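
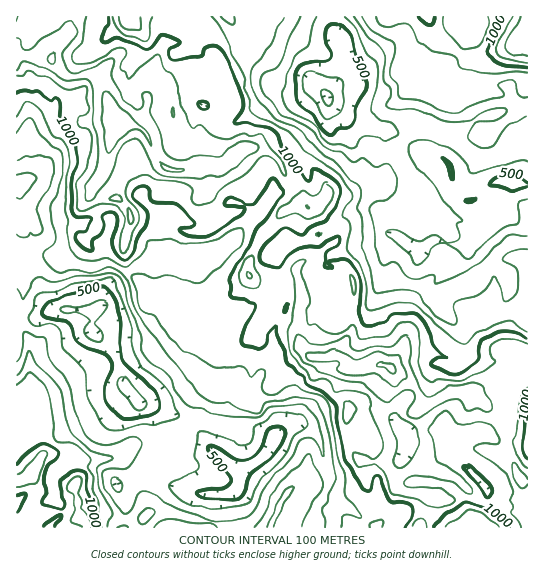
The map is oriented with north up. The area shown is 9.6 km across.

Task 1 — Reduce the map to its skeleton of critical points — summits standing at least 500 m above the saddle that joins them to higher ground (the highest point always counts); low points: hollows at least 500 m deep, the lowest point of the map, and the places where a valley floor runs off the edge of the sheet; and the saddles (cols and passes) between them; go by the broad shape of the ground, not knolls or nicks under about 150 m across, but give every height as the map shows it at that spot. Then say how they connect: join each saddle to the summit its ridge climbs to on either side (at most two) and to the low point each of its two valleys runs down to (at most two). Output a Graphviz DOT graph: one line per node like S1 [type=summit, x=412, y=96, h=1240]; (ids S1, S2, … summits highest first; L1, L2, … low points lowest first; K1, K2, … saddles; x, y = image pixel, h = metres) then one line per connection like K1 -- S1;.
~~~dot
graph terrain {
  S1 [type=summit, x=391, y=370, h=1415];
  S2 [type=summit, x=517, y=43, h=1270];
  L1 [type=low, x=327, y=98, h=277];
  L2 [type=low, x=93, y=309, h=364];
  K1 [type=saddle, x=258, y=241, h=1059];
  K2 [type=saddle, x=406, y=139, h=617];
  K1 -- S1;
  K1 -- L1;
  K1 -- L2;
  K2 -- S1;
  K2 -- S2;
  K2 -- L1;
}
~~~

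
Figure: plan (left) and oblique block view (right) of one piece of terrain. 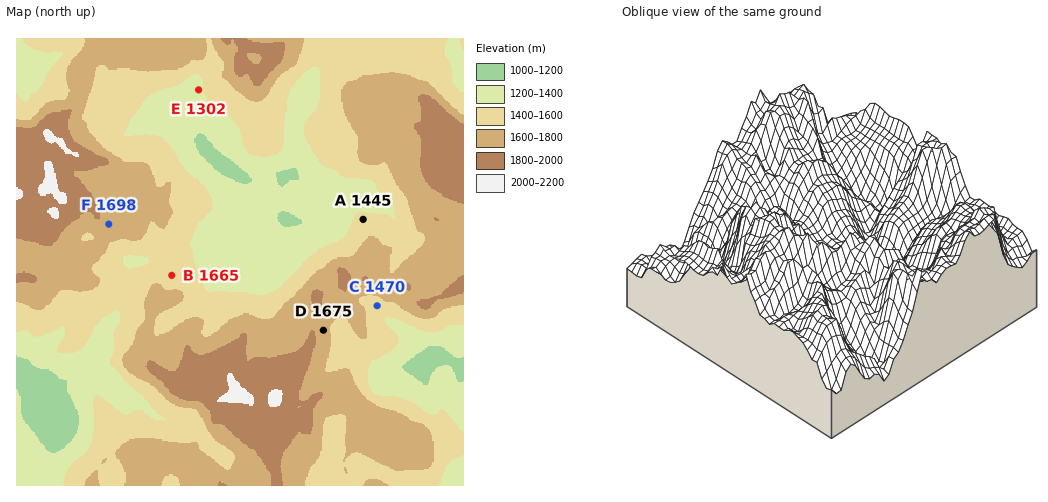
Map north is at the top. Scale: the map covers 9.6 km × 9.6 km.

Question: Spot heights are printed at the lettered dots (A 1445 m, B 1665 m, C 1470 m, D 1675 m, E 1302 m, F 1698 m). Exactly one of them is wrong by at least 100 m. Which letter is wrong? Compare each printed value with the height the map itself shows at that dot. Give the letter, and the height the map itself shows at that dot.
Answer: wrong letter B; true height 1490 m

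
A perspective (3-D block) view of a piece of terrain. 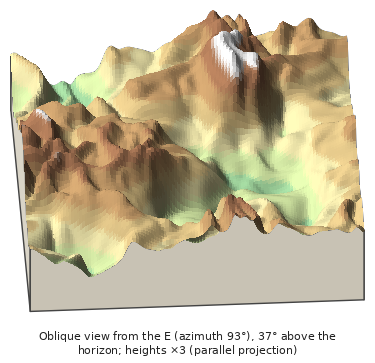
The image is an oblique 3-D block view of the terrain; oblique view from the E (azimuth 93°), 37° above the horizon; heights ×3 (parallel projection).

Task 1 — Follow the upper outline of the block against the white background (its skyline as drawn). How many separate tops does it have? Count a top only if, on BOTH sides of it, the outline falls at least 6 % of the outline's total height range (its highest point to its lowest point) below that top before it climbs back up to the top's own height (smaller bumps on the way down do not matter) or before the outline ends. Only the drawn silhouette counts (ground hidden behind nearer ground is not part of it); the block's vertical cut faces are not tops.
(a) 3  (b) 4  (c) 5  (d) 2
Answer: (d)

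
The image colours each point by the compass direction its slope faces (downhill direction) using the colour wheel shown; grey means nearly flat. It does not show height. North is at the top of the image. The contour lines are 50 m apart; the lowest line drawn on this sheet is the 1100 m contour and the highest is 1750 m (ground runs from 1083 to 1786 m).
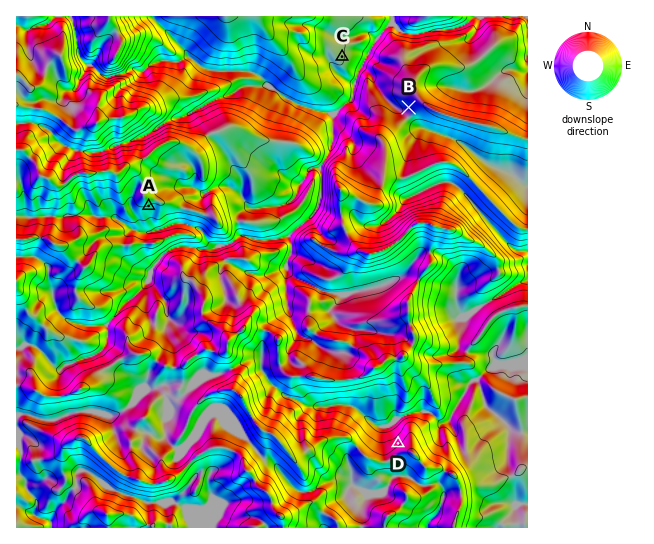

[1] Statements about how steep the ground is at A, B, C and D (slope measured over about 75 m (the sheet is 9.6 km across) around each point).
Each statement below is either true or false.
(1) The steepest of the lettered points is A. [false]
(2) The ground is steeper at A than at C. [true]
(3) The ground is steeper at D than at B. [true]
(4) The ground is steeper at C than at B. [false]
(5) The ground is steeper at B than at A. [false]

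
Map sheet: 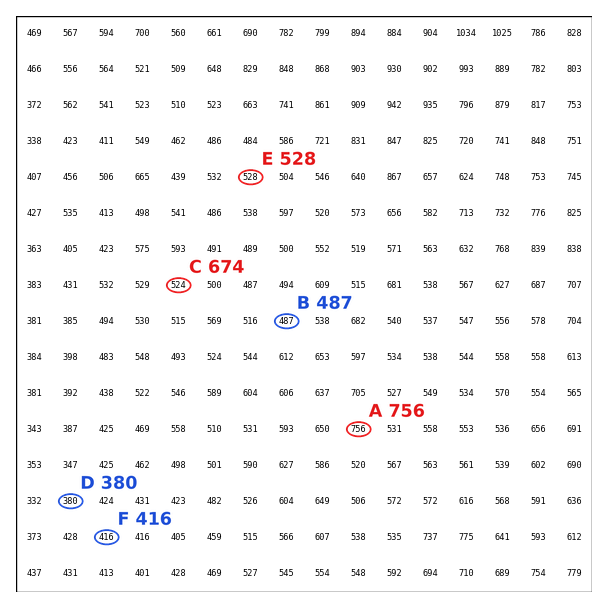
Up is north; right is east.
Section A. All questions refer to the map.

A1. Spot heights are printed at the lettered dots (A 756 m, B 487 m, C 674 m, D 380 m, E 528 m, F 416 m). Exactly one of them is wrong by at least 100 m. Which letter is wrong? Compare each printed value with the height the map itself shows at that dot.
C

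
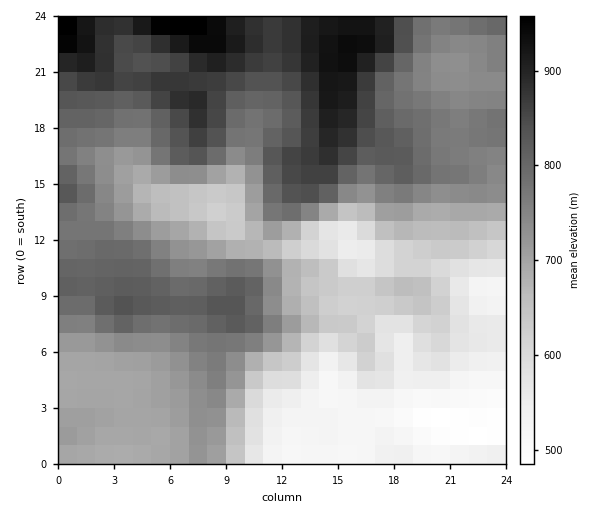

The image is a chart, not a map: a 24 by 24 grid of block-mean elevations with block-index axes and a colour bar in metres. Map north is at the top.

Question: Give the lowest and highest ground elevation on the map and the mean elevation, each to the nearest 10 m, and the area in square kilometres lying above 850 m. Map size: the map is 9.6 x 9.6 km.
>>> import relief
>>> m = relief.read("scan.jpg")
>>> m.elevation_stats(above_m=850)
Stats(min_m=480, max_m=970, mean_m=720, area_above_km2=14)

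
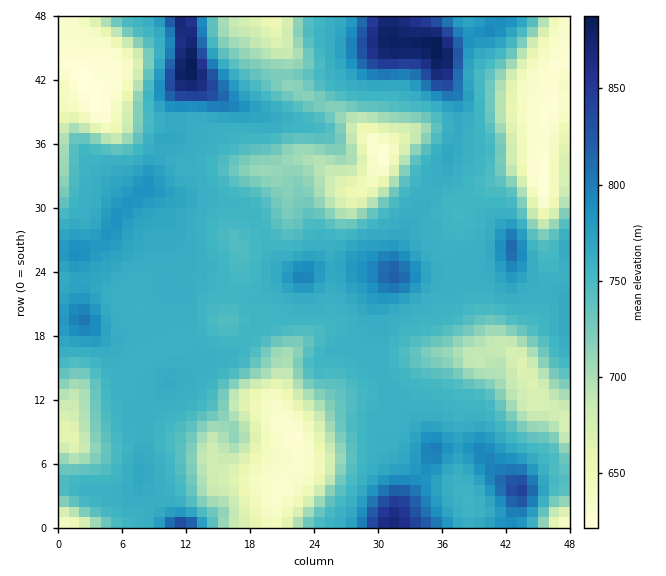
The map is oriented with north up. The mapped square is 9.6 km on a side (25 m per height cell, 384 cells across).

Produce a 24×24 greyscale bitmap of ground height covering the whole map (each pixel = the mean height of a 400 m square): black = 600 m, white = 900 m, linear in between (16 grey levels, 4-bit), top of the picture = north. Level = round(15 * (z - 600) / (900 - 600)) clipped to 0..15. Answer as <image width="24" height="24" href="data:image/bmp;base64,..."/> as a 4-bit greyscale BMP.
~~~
<image width="24" height="24" href="data:image/bmp;base64,Qk2WAQAAAAAAAHYAAAAoAAAAGAAAABgAAAABAAQAAAAAACABAAATCwAAEwsAABAAAAAAAAAAAAAAABEREQAiIiIAMzMzAERERABVVVUAZmZmAHd3dwCIiIgAmZmZAKqqqgC7u7sAzMzMAN3d3QDu7u4A////ADZ4ipZCJXi9ypiac3iIiGUyI1ibuYibl3eIiGQyIjeJmYmrl0V4h1RCIjaImpmZhzV4h2VTIkeIiYmHZUaIiHZCI1eIiIh1RFaIiIdTNXeIiIdkRXeIiIh2V4iId2VUV4iIiIiHZoiIdmVEaJqIiIeIiIiIiHZniJmIiIiIiIiZiIiIiIiIiIiIiYmbqIiJiJmIiIh4iYmamIiaiJmYiIh4iIiJiIiaeIiZiIiId3Z4iIiIRniZmYiHZlM2iIiGI3iJmIh2ZlQjeIh0E2h4iIh2ZVUiWIhzE1U2iIiIh3UjRohzEjIliZmYh2Zmd4hjEiEUjNuYZniIirhjIhETjep2Zomrvch0ISIkfMdVRonO7smGMiJXjLZDN4nO3amYUg=="/>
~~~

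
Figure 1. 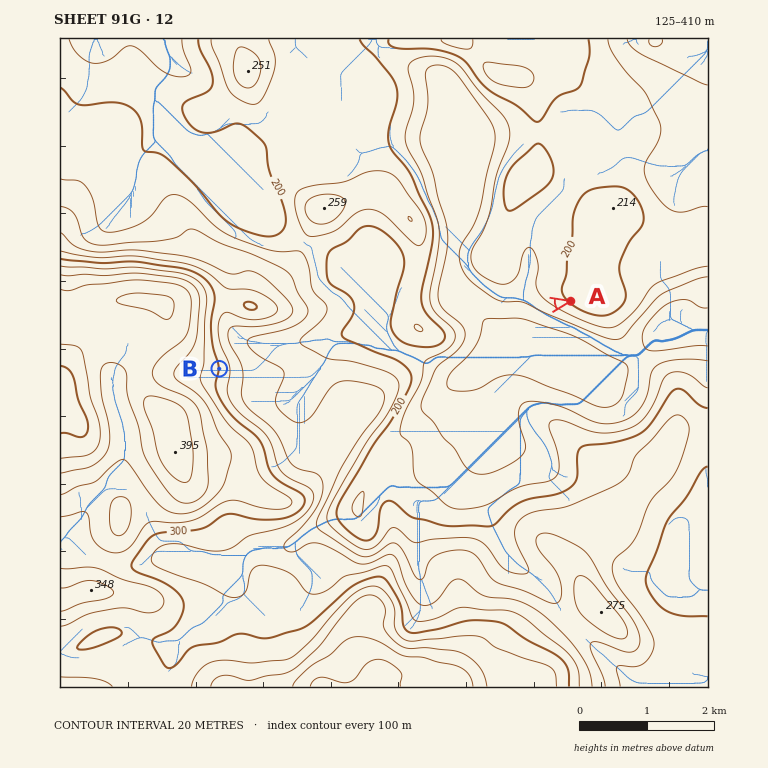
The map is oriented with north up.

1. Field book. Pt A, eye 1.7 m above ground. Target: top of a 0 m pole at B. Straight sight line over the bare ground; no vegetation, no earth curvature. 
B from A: visible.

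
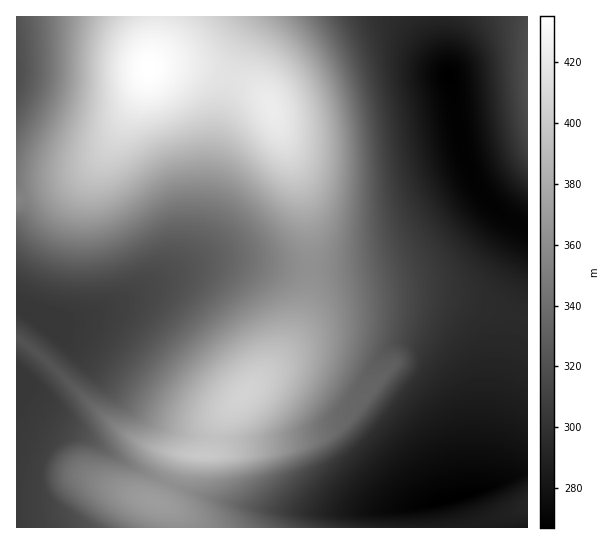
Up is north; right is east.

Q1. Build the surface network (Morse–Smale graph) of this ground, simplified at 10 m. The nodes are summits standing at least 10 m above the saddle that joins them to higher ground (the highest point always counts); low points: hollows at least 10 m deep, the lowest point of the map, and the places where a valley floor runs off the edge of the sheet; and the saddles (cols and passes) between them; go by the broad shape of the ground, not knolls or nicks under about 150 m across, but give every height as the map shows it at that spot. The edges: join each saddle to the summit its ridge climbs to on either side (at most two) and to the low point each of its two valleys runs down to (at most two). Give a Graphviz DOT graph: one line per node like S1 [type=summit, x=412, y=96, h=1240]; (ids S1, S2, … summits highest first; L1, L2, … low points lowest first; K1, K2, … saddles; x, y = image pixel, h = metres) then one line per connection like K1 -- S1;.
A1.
graph terrain {
  S1 [type=summit, x=149, y=69, h=435];
  S2 [type=summit, x=245, y=394, h=406];
  S3 [type=summit, x=527, y=74, h=320];
  L1 [type=low, x=453, y=498, h=267];
  L2 [type=low, x=450, y=79, h=267];
  L3 [type=low, x=22, y=383, h=304];
  L4 [type=low, x=43, y=319, h=304];
  L5 [type=low, x=17, y=73, h=318];
  K1 [type=saddle, x=217, y=438, h=394];
  K2 [type=saddle, x=310, y=267, h=362];
  K3 [type=saddle, x=21, y=198, h=353];
  K4 [type=saddle, x=33, y=350, h=322];
  K5 [type=saddle, x=441, y=17, h=293];
  K1 -- S2;
  K1 -- L1;
  K1 -- L4;
  K2 -- S1;
  K2 -- S2;
  K2 -- L2;
  K2 -- L4;
  K3 -- S1;
  K3 -- L4;
  K3 -- L5;
  K4 -- S1;
  K4 -- S2;
  K4 -- L3;
  K4 -- L4;
  K5 -- S1;
  K5 -- S3;
  K5 -- L2;
}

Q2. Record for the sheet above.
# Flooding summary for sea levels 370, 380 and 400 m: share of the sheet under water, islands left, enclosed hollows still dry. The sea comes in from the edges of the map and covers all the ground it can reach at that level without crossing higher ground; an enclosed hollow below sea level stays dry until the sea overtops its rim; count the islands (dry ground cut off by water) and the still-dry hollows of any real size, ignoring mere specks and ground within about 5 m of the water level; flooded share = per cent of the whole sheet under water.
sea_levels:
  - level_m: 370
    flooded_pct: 74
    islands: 1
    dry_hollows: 0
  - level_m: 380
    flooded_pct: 79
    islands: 1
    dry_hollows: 0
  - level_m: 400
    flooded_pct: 89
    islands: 1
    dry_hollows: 0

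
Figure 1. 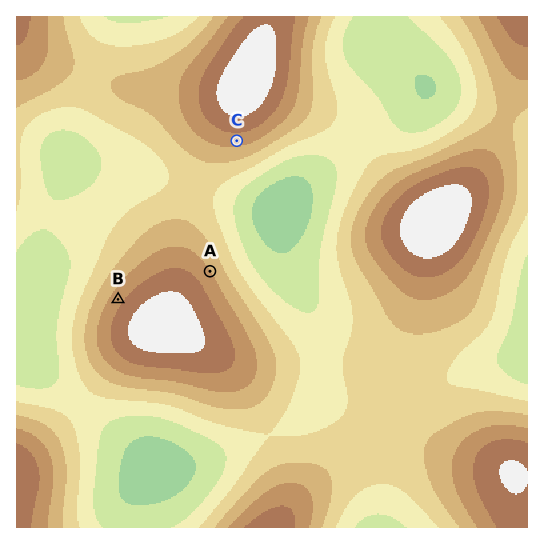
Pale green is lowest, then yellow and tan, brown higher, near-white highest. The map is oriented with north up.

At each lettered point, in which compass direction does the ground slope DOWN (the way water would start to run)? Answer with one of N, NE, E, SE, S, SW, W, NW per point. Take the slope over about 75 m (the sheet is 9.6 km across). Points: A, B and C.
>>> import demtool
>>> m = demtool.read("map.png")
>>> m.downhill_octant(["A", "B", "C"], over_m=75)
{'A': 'NE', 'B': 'NW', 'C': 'S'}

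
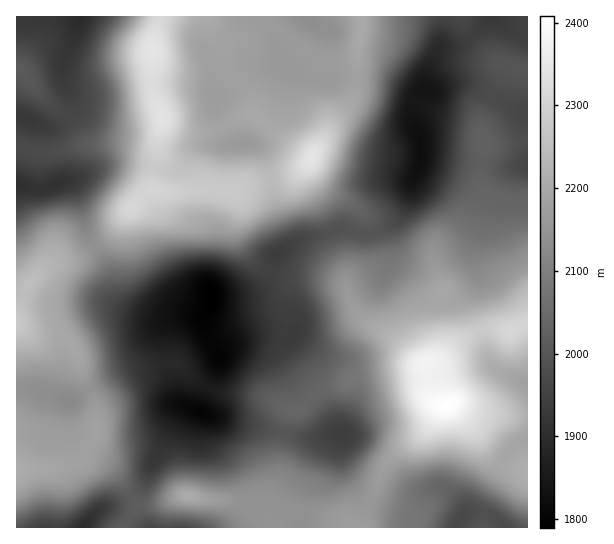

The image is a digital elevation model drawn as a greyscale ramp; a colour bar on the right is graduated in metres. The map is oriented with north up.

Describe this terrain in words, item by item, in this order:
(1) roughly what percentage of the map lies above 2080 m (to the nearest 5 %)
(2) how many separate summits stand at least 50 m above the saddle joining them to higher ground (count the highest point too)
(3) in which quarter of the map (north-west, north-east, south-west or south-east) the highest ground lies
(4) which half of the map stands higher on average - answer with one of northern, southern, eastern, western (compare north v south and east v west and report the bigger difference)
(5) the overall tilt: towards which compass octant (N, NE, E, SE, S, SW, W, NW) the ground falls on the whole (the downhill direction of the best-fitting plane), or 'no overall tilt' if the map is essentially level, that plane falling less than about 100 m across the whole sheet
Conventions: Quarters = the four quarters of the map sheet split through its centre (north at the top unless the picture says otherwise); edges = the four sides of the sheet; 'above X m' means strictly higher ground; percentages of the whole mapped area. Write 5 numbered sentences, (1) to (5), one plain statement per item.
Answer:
(1) Ground above 2080 m makes up about 50 % of the sheet.
(2) 6 summits rise at least 50 m above their surroundings.
(3) The highest point lies in the south-east quarter of the map.
(4) Taken as a whole, the eastern half is higher than the western.
(5) There is no overall tilt: the best-fitting plane is nearly level.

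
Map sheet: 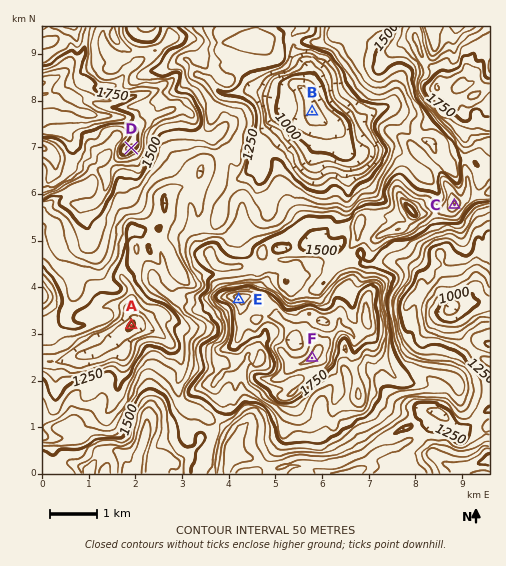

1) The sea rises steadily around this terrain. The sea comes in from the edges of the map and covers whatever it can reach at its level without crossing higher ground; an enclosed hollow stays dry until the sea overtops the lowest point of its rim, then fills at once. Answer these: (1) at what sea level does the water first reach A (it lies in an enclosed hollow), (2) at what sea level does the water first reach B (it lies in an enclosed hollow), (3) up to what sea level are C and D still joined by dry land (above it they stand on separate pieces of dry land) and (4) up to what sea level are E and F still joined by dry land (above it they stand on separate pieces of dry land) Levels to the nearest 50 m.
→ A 1100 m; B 1200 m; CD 1350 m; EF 1850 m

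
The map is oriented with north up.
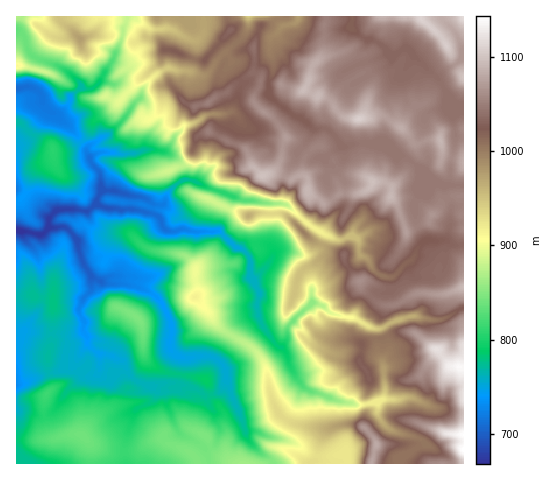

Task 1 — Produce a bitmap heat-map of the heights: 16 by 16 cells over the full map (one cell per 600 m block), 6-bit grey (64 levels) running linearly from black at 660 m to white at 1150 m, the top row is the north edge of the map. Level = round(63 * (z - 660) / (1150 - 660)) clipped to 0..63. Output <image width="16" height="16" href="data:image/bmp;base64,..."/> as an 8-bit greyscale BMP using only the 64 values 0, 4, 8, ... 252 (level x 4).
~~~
<image width="16" height="16" href="data:image/bmp;base64,Qk02BQAAAAAAADYEAAAoAAAAEAAAABAAAAABAAgAAAAAAAABAAATCwAAEwsAAAABAAAAAAAAAAAAAAEBAQACAgIAAwMDAAQEBAAFBQUABgYGAAcHBwAICAgACQkJAAoKCgALCwsADAwMAA0NDQAODg4ADw8PABAQEAAREREAEhISABMTEwAUFBQAFRUVABYWFgAXFxcAGBgYABkZGQAaGhoAGxsbABwcHAAdHR0AHh4eAB8fHwAgICAAISEhACIiIgAjIyMAJCQkACUlJQAmJiYAJycnACgoKAApKSkAKioqACsrKwAsLCwALS0tAC4uLgAvLy8AMDAwADExMQAyMjIAMzMzADQ0NAA1NTUANjY2ADc3NwA4ODgAOTk5ADo6OgA7OzsAPDw8AD09PQA+Pj4APz8/AEBAQABBQUEAQkJCAENDQwBEREQARUVFAEZGRgBHR0cASEhIAElJSQBKSkoAS0tLAExMTABNTU0ATk5OAE9PTwBQUFAAUVFRAFJSUgBTU1MAVFRUAFVVVQBWVlYAV1dXAFhYWABZWVkAWlpaAFtbWwBcXFwAXV1dAF5eXgBfX18AYGBgAGFhYQBiYmIAY2NjAGRkZABlZWUAZmZmAGdnZwBoaGgAaWlpAGpqagBra2sAbGxsAG1tbQBubm4Ab29vAHBwcABxcXEAcnJyAHNzcwB0dHQAdXV1AHZ2dgB3d3cAeHh4AHl5eQB6enoAe3t7AHx8fAB9fX0Afn5+AH9/fwCAgIAAgYGBAIKCggCDg4MAhISEAIWFhQCGhoYAh4eHAIiIiACJiYkAioqKAIuLiwCMjIwAjY2NAI6OjgCPj48AkJCQAJGRkQCSkpIAk5OTAJSUlACVlZUAlpaWAJeXlwCYmJgAmZmZAJqamgCbm5sAnJycAJ2dnQCenp4An5+fAKCgoAChoaEAoqKiAKOjowCkpKQApaWlAKampgCnp6cAqKioAKmpqQCqqqoAq6urAKysrACtra0Arq6uAK+vrwCwsLAAsbGxALKysgCzs7MAtLS0ALW1tQC2trYAt7e3ALi4uAC5ubkAurq6ALu7uwC8vLwAvb29AL6+vgC/v78AwMDAAMHBwQDCwsIAw8PDAMTExADFxcUAxsbGAMfHxwDIyMgAycnJAMrKygDLy8sAzMzMAM3NzQDOzs4Az8/PANDQ0ADR0dEA0tLSANPT0wDU1NQA1dXVANbW1gDX19cA2NjYANnZ2QDa2toA29vbANzc3ADd3d0A3t7eAN/f3wDg4OAA4eHhAOLi4gDj4+MA5OTkAOXl5QDm5uYA5+fnAOjo6ADp6ekA6urqAOvr6wDs7OwA7e3tAO7u7gDv7+8A8PDwAPHx8QDy8vIA8/PzAPT09AD19fUA9vb2APf39wD4+PgA+fn5APr6+gD7+/sA/Pz8AP39/QD+/v4A////AERQWFBUXGBgXHSIjLS4uNhEUFRMTFRUSFSEjJSwsMDUOERAQDw8PDhkfGh4mKC01DA0MDBAODg4ZFxwnLSwzOwwNCw4UDBIYFhQjKistMzYNDgsUEw8dGRAbHiQrLi4xDQ4ICQoSHhcPGyMrMS8xMwkKBwsPExgTEBQkKyswLzAFBQgMDQoNExwdJiorMTIxCQgHBgkNFxkfJTMzMzUyMg4RCgwWGRonNDQzMjUzMjMNDwsOExosLzEzMjEyMjQ0CgkPGBwjLC4wMTI0NzQzMQoRExofKSsvMDI2MzMxMTIaGiAaISorLC4uMzMxMDE1HCQlHyIoKC0sKy8xMTM1Nw="/>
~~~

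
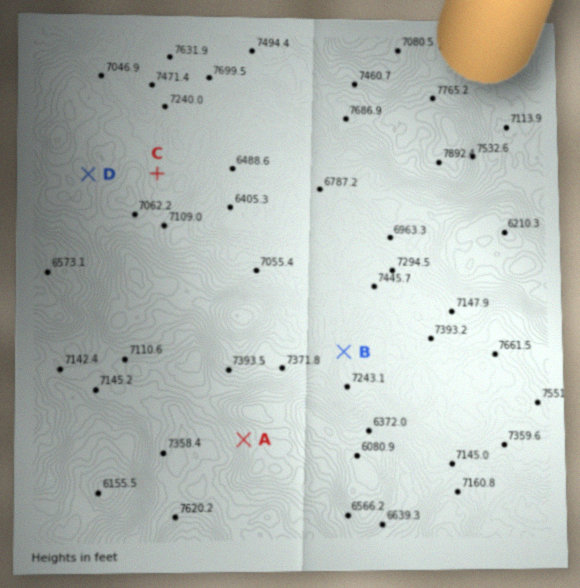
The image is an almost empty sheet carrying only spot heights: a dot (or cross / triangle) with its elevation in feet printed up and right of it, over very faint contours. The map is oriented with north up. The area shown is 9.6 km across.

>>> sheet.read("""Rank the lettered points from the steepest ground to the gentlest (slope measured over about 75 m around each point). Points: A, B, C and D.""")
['B', 'A', 'D', 'C']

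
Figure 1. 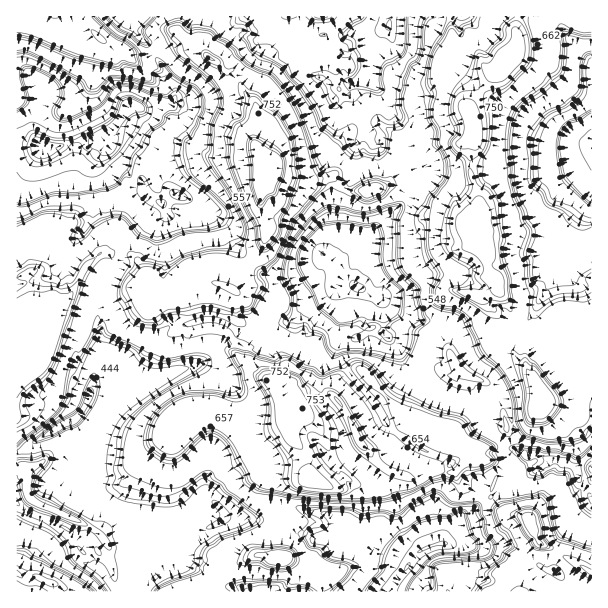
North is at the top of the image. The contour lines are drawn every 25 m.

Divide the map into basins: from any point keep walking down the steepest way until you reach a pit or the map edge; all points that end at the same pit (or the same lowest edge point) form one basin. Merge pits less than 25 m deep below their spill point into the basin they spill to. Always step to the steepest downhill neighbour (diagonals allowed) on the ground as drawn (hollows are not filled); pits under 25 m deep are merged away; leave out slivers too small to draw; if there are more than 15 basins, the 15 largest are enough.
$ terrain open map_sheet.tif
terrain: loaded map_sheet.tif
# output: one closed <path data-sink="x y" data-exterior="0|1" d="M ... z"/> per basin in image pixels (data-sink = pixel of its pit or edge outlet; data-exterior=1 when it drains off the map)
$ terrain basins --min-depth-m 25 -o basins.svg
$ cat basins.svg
<path data-sink="356 287" data-exterior="0" d="M272 172l-7 5-5 15 0 15 8 23-4 18-5 9-25 24-4 7 5 3 0 6-3 8-2 16-6 9 12 12 0 12 15 10 10 12 12 6 17 21 4 3 9 0 12-8 9 0 6-2 6 2 29-25 37 41 21 13 47 21 21-2 15-17 1-3 23-8 12-13 2-9-3-7-15-23-10-9-12-18-4-16-4-11-15-15 13-7 2-5-6-7-10-44-6-10-19-14-17-8-19-15-11-5-13 0-27 10-17 0-7-4-11-12-22 5-12 0z"/><path data-sink="129 107" data-exterior="0" d="M74 16l-58 1 0 81 40 12 10 0 4-2-3 3 0 8 7 22 2 29-4 19 0 33-4 4-9 2-23 13-4 4-1 6 0 21-5 4-10 2 1 72 12-2 19-15 12-22 1-8 9-7 15-29 21-18 12-21 6-16-2-18 11-12 7-14 30-11 25-5 6 0 11 5 30 0 18-4-4-6 0-9 3-6 0-18-5-12-12-12-6-13-5-5-6 0-7-10-9-4-12-15-18-11-6 8-26 15-16 3-9-8-18-8z"/><path data-sink="389 26" data-exterior="0" d="M449 16l-269 0-4 14 21 13 8 11 13 8 7 10 6 0 9 9 2 9 12 12 5 12 0 18-3 6 0 9 9 18 8 9 26 7 12 0 22-5 11 12 7 4 17 0 27-10 13 0 11 5 19 15 17 8 18 14 8-15-3-8 0-9-8-18 0-24 5-9 0-19-7-14 22-30 12-6-17 0-6 2-8 0-10-6-9-8 4-12z"/><path data-sink="591 141" data-exterior="1" d="M591 16l-73 0-2 16 2 9-2 18-15 14-11 5-22 30 7 14 0 19-5 9 0 24 8 18 0 9 3 8-7 15 6 10 10 44 6 7-2 5-13 7 15 15 4 11 4 16 12 18 10 9 10 15 9 19 9 0 21-9 9-16 8-6z"/><path data-sink="60 426" data-exterior="0" d="M104 252l-19 15-9 20-6 9-9 7-1 8-12 22-19 15-13 3 0 186 4 3 0 12-4 11 0 10 7 4 10-1 20 7 3 9 34 0 11-10 13-9-2-9-4-6-6-2-5-5 9-9-8-10-27-15-36-15-7-7-2-16-4-8 2-3 8 0 9-5 21-19 24-10 23-21 13-17 8 6 8 12 21 12 18 0 15-12 18-4 27 11 11 7 18 2 10-3 7-5 3-14 0-7-6-12-7-7-12-6-10-12-15-10 0-12-11-11-22-1-9 2-18-2 5-12 0-19 2-9-36 12-2-27-6-12-8-7-14 3z"/><path data-sink="443 543" data-exterior="0" d="M354 433l-9 3-23-2 12 33-14 15-8-1-3-3-34 0-5 4-4 6 0 15 6 7 9 4 7 7-20 19 4 16 22 4 29 14-2 18 199-1 3-15-1-18 8-10 10-6-6-9-4-11-8-6-18-4-12-15 0-9-11-5 0-13-4-10-9 0-13 12-32-4-15 10-15-4-12-8-21-23z"/><path data-sink="155 578" data-exterior="0" d="M123 396l-5 3-9 14-23 21-24 10-21 19-9 5-8 0-2 3 4 8 0 12 9 11 54 24 9 6 8 10-9 9 5 5 7 2 5 15-13 9-9 10 93 0 9-6 12-3 34-20-9-4-30-5-12-4-5 1-2-11 11-21 0-10-10-11-5-3-4-16-2-38 8-16-21 1-15-8z"/><path data-sink="179 195" data-exterior="0" d="M201 152l-31 5-30 11-7 14-11 12 2 18-6 16-14 24 13 7 14-3 8 7 6 12 2 27 23-8 25-6 12-6 24 6 4-10 24-21 5-9 4-18-8-23 0-15 5-15 6-6-6-6-3-9-2-2-9 0-9 3-30 0z"/><path data-sink="225 518" data-exterior="0" d="M285 409l-2 13-7 5-10 3-18-2-11-7-27-11-18 4-12 11-8 16 2 38 4 16 5 3 10 11 0 10-11 21 3 12 4-2 48 12 20-8 17 3-4-5-2-12 20-19-20-15-2-18 4-6 5-4 35-1-3-19-18-26z"/><path data-sink="549 461" data-exterior="0" d="M573 402l-28 0-15 16-23 8-1 3-15 17-17 2-2 11 14 1 7 5 5 9-6 14 0 9 12 15 18 4 8 6 4-6 8-5 18-1 12 18 19 7 1-121-8 0-4-9z"/><path data-sink="42 147" data-exterior="0" d="M18 98l-2 1 0 177 5 1 10-5 1-27 24-16 12-3 4-4 0-33 4-19-2-29-4-10-3-20-25-3z"/><path data-sink="263 591" data-exterior="1" d="M260 554l-8 2-46 27-12 3-8 5 134 0 3-17-38-16-16 0z"/><path data-sink="450 464" data-exterior="0" d="M411 420l-17 15-8 13-14 4 20-1 7 5 3 5-5 9 1 5 12 3 13-10 32 4 13-12 4-1 1-11-29-10z"/><path data-sink="141 17" data-exterior="1" d="M179 16l-105 1 30 25 28 16 15-3 26-15 5-7-2-3 4-9z"/><path data-sink="557 572" data-exterior="0" d="M540 542l-10 6-8 10 1 18-2 16 71-1 0-18-2-2z"/>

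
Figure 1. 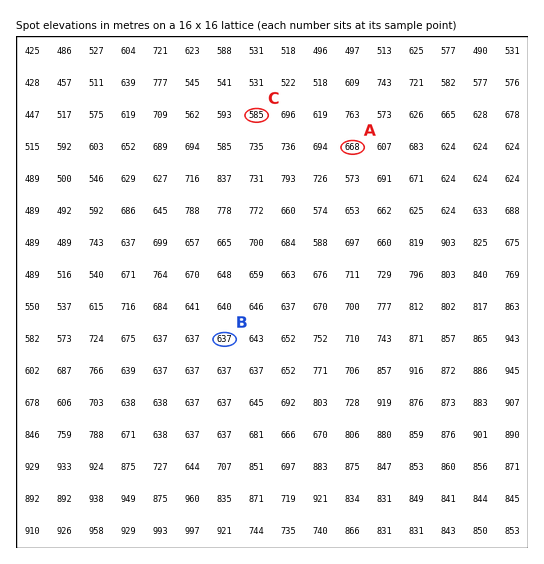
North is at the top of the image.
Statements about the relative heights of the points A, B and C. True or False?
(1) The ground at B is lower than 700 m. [True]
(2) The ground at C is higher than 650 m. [False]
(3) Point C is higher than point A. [False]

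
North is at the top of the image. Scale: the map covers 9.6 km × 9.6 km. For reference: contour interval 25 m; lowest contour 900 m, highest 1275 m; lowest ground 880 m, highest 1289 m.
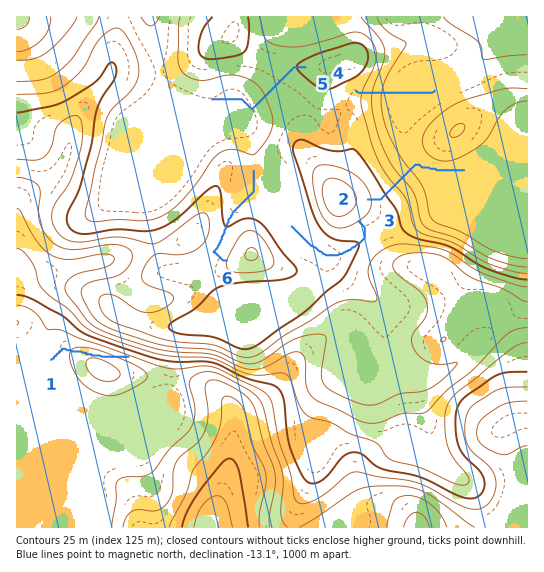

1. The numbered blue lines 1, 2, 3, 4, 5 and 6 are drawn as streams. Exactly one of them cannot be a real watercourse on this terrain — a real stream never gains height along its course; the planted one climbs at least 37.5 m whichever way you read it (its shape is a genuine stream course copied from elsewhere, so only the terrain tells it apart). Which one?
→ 1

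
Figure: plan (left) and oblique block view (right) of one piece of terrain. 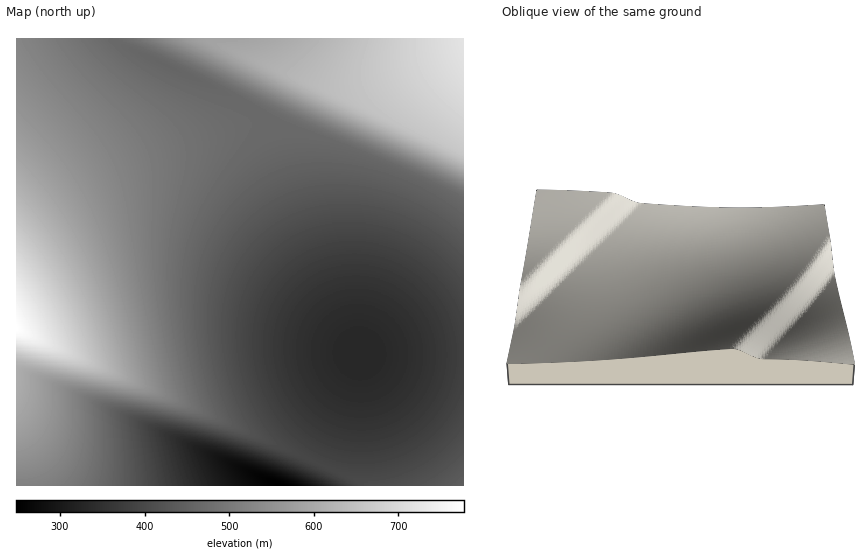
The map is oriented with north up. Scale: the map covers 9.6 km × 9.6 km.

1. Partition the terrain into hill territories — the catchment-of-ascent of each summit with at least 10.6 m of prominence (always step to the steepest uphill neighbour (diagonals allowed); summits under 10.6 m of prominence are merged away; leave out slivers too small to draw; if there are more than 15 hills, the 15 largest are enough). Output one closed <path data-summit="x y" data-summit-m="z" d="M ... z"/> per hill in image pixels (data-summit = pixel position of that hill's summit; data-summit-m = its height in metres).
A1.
<path data-summit="17 328" data-summit-m="778" d="M111 38l-95 1 0 446 293 1 14-27 21-54 14-43 1-11-21-42-34-80-26-70-12-42-3-4-14-9-70-33-60-26z"/><path data-summit="463 39" data-summit-m="720" d="M463 38l-351 0 0 2 7 5 102 45 43 24 40 115 34 80 22 44 103 2z"/><path data-summit="463 485" data-summit-m="445" d="M361 353l-28 80-23 52 153 1 1-130z"/>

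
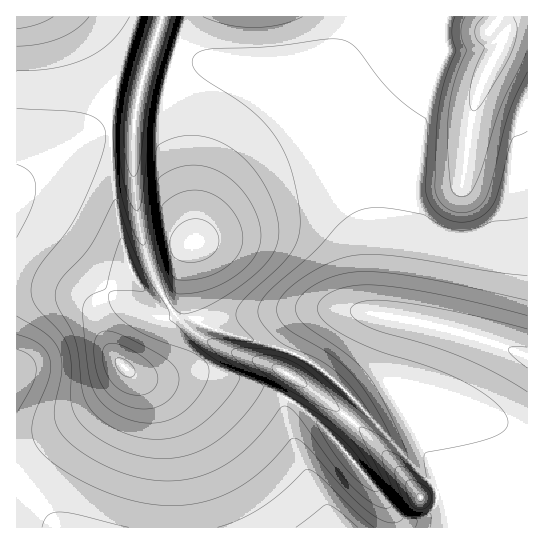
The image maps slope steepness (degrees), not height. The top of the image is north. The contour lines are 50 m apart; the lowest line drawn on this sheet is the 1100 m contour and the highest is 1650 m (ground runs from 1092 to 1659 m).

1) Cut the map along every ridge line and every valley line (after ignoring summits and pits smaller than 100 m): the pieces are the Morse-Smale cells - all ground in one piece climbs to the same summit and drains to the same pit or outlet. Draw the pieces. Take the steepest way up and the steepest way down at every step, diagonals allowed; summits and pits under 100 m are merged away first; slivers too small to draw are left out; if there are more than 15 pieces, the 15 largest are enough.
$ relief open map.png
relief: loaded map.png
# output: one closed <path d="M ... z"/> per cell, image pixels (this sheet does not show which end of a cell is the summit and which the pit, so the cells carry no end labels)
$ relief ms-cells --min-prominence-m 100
<path d="M527 16l-336 0-7 13-9 29 51 7 44 10 21 9 17 18 27 43 26 61 7 29 0 66 1 6 5 6 71 15 52 16 30 12z"/><path d="M109 133l-8 0-22 10-63 43 1 102 37 3 21 5 11 5 6 6 11 28 10 20 13 14 12 7 24 3 40-7 16 1 29 10 47 20 39 35 31 36 25 32 6 22 133-1-1-171-30-12-52-16-42-9-60-10-17 2-20 10-17 26-7 24-60-23-19-9-12-8-19-20-3-6-10 2-5-4-17-20-6-12-10-29-6-37-4-39 0-31z"/><path d="M30 288l-14 1 1 239 378-1 0-6-6-15-25-32-31-36-39-35-47-20-29-10-16-1-40 7-24-3-12-7-13-14-10-20-11-28-6-6-25-9z"/><path d="M178 59l-5 2-6 37 21 92 7 52-7 7-5 10-4 35-4 7-7 4 23 26 12 8 19 9 60 23 3-14 10-20 16-20 7-4 17-4 38 4-5-12 0-66-8-33-15-36-21-40-16-24-17-18-9-5-23-7z"/><path d="M66 16l-50 1 1 168 62-42 22-10 8 0 2-43-4-13-26-44z"/><path d="M155 52l-4 0-2 3-12 44-4 27 0 55 4 36 7 32 11 30 10 22 5 3 9-10 4-35 5-10 7-7 0-9-14-76-12-42-2-17 2-21 6-18z"/><path d="M161 16l-94 1 20 24 20 36 4 13-1 43 19 0 4-2 4-32 24-78z"/><path d="M133 132l-24 2 3 48 7 47 5 24 9 24 21 26 5 4 6 0 3-4-19-37-10-41-6-44z"/><path d="M190 16l-28 0-11 35 23 8z"/>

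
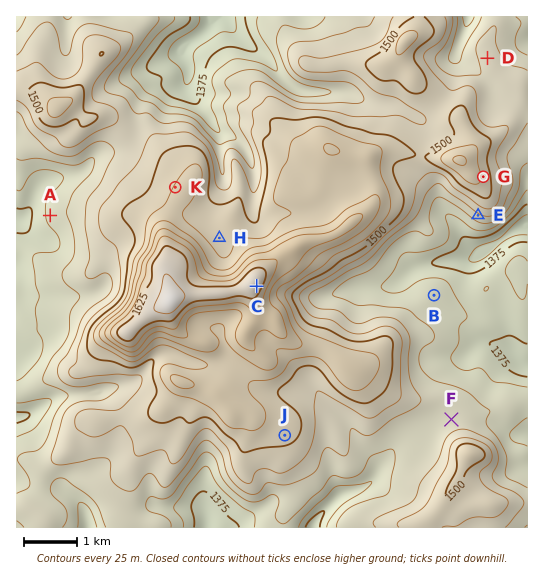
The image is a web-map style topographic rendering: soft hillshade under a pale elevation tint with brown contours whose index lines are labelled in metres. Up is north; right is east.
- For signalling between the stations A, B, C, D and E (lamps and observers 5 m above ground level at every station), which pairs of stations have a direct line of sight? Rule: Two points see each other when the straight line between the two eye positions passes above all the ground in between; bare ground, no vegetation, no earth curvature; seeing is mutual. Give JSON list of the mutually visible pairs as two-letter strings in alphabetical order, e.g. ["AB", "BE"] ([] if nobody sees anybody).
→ ["BC", "BE", "CD", "CE"]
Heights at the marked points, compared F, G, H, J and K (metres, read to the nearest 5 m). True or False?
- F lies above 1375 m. True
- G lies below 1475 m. False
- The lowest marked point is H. False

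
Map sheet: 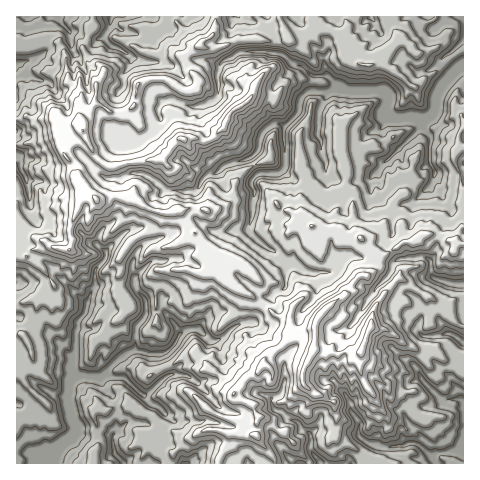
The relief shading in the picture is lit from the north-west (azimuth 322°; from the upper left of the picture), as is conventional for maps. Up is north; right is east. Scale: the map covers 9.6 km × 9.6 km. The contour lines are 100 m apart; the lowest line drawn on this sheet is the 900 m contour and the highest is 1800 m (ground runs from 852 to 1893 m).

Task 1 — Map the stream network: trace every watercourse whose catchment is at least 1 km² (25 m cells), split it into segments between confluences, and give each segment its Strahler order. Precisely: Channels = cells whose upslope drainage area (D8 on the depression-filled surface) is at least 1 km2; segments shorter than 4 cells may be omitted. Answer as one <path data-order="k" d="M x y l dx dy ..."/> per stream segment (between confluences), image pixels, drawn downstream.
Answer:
<path data-order="1" d="M113 434l-1 3 0 8 3 4 0 5 8 8 0 1"/><path data-order="1" d="M162 411l-5-6-7-2-7-8"/><path data-order="1" d="M350 403l0 8 7 8 3 5-2 3 0 8 4 4 7 5 7 2 3 0 2 1 23-1 7-4 6 2 2 1 19 18"/><path data-order="1" d="M271 399l0 4 2 4 4 4 3 0 8 8 9 2 3 4 1 5 6 2 4 3 0 16 9 10 0 2"/><path data-order="2" d="M143 395l-19-18-13 0-1-1-5 0"/><path data-order="1" d="M423 381l17 17 2 1 18 0 2 4 0 8 1 1 0 42"/><path data-order="3" d="M71 378l-2 4-1 20 1 1 2 15 2 3 2 3 1 7-8 9-5 2-22 21-2 0"/><path data-order="3" d="M105 376l-3 2-15-1-2-1-11 0"/><path data-order="1" d="M181 375l-12 0-2 1-19 17-5 2"/><path data-order="1" d="M69 368l0 2 2 4 0 4"/><path data-order="2" d="M133 350l-3 1-5 5-7 2-10 11-3 7"/><path data-order="1" d="M418 330l0 2 6 4 10 0 1-1 6 0 1-1 10 0 11 8"/><path data-order="1" d="M238 325l-6 3-12 12-10 0-10-11-13 0-7 5-5 9-9 10-4 1-14 0-1-1-4 0-2-2-8-1"/><path data-order="1" d="M367 301l7-7 1-4 14-14 3-6 0-5 1-2 5-4 27-2 6 5 0 12 4 5 7 1 10 4 11 0"/><path data-order="1" d="M136 286l2 6 7 7 1 3 0 12-10 14 0 18-3 4"/><path data-order="1" d="M286 280l0-17-1-1"/><path data-order="1" d="M334 270l-2 2-24 0-8-3-7-6-6 0-2-1"/><path data-order="2" d="M285 262l-13-12-3-1-11-8-8-9-1-4 3-11 0-15 3-7 0-5-4-4 0-5 2-3 6-5 19 0 6-5 1-2-1-40 2-1"/><path data-order="1" d="M97 245l8 6 1 5-2 4-9 11 0 16-3 3-2 7-3 5-2 11-8 8 0 8-2 4 0 42-1 1"/><path data-order="1" d="M29 193l-2-12-3-8-4-5 0-8-1-3-2-3"/><path data-order="1" d="M425 190l8-9 1-3 0-7-4-9 0-19 1-2 0-3-1-4-7-7 0-5"/><path data-order="1" d="M109 179l2-1 11 1 9-6 10 0 10 5 17 14 4 0 1-2 6 0 1 2 15 0 5-5 2-7 5-5 2-1 6 0 6-6 8-4 7-3 6 0 10-4 5-5 2-5 0-7 4-8 4-5 9-4 2 0 3 2 5 0"/><path data-order="1" d="M327 173l-1-1 0-11-5-10 0-11-3-4 0-16 1-1 0-9 3-7 4-4 1-7 2-1"/><path data-order="1" d="M377 172l2-4 42-42 0-3 2-1"/><path data-order="1" d="M129 143l9 0 7-7 7-4 3-3 2-4 4-6-2-4 0-9 6-5 7-2 3 3 4 0 10 4 10 0 1-1 3 0 5-3 6-1 4-5-1-22 3-5 0-5 4-4 8-3 5-4 4-1 29 0 1 1 7 0 3 1 11 9 10 4 11 9 15 0 5 5 3 1 7 7 0 1"/><path data-order="2" d="M286 125l12-12 1-2 1-13 6-6 2-1 21 0"/><path data-order="3" d="M425 119l2 0 7-6 1-3 0-9 3-7 4-9 5-5 16-16"/><path data-order="2" d="M329 91l10 0 1-1 3 0"/><path data-order="2" d="M343 90l4 0 1 1 37 0 4 5 0 6-6 8 0 6 2 2 35 0 1 1 4 0"/><path data-order="1" d="M131 56l-12-8-8-2-6-6 0-7 5-6 0-8 1-2"/><path data-order="1" d="M59 17l-10 0"/>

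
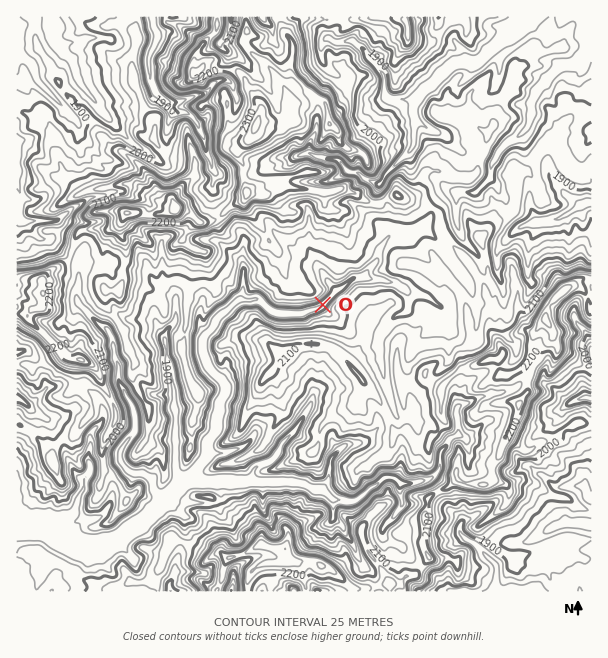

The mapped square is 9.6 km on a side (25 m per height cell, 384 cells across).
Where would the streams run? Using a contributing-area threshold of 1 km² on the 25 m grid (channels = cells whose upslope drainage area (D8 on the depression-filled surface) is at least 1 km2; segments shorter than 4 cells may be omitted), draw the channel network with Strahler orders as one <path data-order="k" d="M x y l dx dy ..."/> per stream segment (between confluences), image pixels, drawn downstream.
<path data-order="1" d="M464 537l6 5 4 1 23 23 0 22 3 3 37 0"/><path data-order="1" d="M569 524l18 0 1 1 3 0"/><path data-order="1" d="M333 518l0-18"/><path data-order="1" d="M401 507l1-1 0-6-1-2 0-15"/><path data-order="3" d="M159 506l-18 18-4 1-3 3-6 3-9 9-3 2-15 1-2 2-9 0-1 1-12 0-23-10-3-3-6-3-28 0"/><path data-order="2" d="M333 500l-9-9-4 0-5-3"/><path data-order="2" d="M315 488l-6 0-6-5-6 0-1-1-44 0-1-2"/><path data-order="1" d="M585 488l2 1 0 6 4 5"/><path data-order="3" d="M180 485l-21 21"/><path data-order="2" d="M401 483l-9-6-6 0-3 2-8 7-4 2-9 9-2 0-6 4-21-1"/><path data-order="3" d="M189 480l-4 0-5 5"/><path data-order="2" d="M251 480l-2 2-52 0-2-2-6 0"/><path data-order="1" d="M84 479l0 9-6 9-1 9-5 9-6 1-9 9-33 0-3 3-4 0 0 2"/><path data-order="1" d="M338 452l-6 6-2 3 0 7-1 2 0 10-5 5-1 4-3-1-5 0"/><path data-order="1" d="M458 423l0 11-3 3-5 1-3 6-6 6 0 3-1 2 0 13-2 3-7 8-3 1-6 0-2 2-4 0-2 1-13 0"/><path data-order="1" d="M27 405l-4-4-6-2"/><path data-order="1" d="M311 402l0 3-3 3-3 8-3 3-6 10-14 14-6 13-4 5-6 3-8 1-4 5-2 3 0 7-1 0"/><path data-order="1" d="M572 402l1-1 3 0 6-3 8 0 1 1"/><path data-order="1" d="M383 372l0-4-2-2 0-4-1-2-2-21 2-1 0-3 4-5 0-1 5-5 0-1 7-8 6-1 6-5 0-15-6-6"/><path data-order="1" d="M444 312l-1-3-12-10-6-3-3 0-2-2-10-1-6-5-2 0"/><path data-order="1" d="M176 300l0 20-2 3-7 7-2 9 2 2 0 18 3 6 0 4 1 2 0 10 2 2 0 4 1 2 0 19 2 2 0 61 4 9 0 5"/><path data-order="2" d="M239 300l-2 0-21 20-3 7-9 9-1 3 0 14 1 1 0 3 6 12 14 14 1 3 0 6-1 1 0 3-5 6 0 9-3 6 0 9-1 2 0 4-8 11 0 15-12 12-3 6 0 3-3 1"/><path data-order="2" d="M335 293l-14 13-6 3-7 2-5 3-25 0-2-2-6-1-10-11-3-1-3 0-2 1-13 0"/><path data-order="1" d="M77 291l0 9 1 3 23 23 4 1 3 3 5 9 1 18 5 8 0 18 3 3 12 24 0 4 1 2 0 15-12 15-3 6 0 9 2 3 9 9 10 0 6 3 6 6 0 7 6 8 0 9"/><path data-order="2" d="M402 288l-9-6-6 0-6-3-12 0-1-1-6 0"/><path data-order="2" d="M362 278l-8 0-3 1-9 9-4 2-3 3"/><path data-order="1" d="M323 273l3 3 1 5 8 7 0 5"/><path data-order="1" d="M243 270l0 20-1 1 0 8-3 1"/><path data-order="1" d="M504 243l2-3 12-12 6-3 9-1 1-2 8 0 1-1 9 0 2-2 4 0 9-4 9-8 9-4 6 0"/><path data-order="1" d="M420 230l-1 0-6 6-3 0-2 1-13 0-2-1-3 0-10 12 0 3-2 1 0 6-1 3-15 17"/><path data-order="1" d="M50 221l-27 0-3-3 0-27-3-6 0-45"/><path data-order="1" d="M476 192l13-13 2-3 0-11 4-6 3-7 11-11 7-3 12-12 2-9 1-1 0-15 3-6 3-3 2-5 4-4 2 0 1-3 14-14 3-1 9 0 1-2 3 0 9-9 2-3 0-34"/><path data-order="1" d="M309 153l6 3 5 0 1 2 5 0 1 1 11 0 10 12 3 2 8 0 6 6 6 3 3 0 1 1 5 0 4-4 2-5 27-27 1-3 0-40 2-2 0-3"/><path data-order="1" d="M206 152l-2-14-9-18-7-7-14 0-4-5-2-4-13-12-2-8-3-4 0-9-1-2 0-12 7-15 2-9-5-7 0-8-1-1"/><path data-order="1" d="M78 125l-3-6-37-38-3-6 0-3-2-1-1-6-9-9-3 0-3-3 0-29"/><path data-order="1" d="M108 119l-7-8-5-9-15-16 0-2-4-6-5-18-16-18-3-6 0-4-2-2 0-10-1-3"/><path data-order="2" d="M416 99l1 0 0-1 9-9 2 0 18-18 1 0 6-6 3-2 20 0 3-1 28-29 0-1 6-8 3-1 8 0 1-2 5 0 4-4"/><path data-order="1" d="M224 39l4-6 0-4 3-6 0-6"/><path data-order="1" d="M330 39l5 3 18-1 12 10 1 5 12 12 0 1 6 8 0 15 2 1 0 3 6 3 24 0"/>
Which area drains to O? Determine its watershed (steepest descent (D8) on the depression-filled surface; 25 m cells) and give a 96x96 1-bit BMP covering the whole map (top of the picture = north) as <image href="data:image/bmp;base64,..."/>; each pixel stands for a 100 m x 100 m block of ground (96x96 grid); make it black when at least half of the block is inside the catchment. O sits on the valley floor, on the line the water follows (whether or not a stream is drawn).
<image width="96" height="96" href="data:image/bmp;base64,Qk2+BAAAAAAAAD4AAAAoAAAAYAAAAGAAAAABAAEAAAAAAIAEAAATCwAAEwsAAAIAAAAAAAAA////AAAAAAAAAAAAAAAAAAAAAAAAAAAAAAAAAAAAAAAAAAAAAAAAAAAAAAAAAAAAAAAAAAAAAAAAAAAAAAAAAAAAAAAAAAAAAAAAAAAAAAAAAAAAAAAAAAAAAAAAAAAAAAAAAAAAAAAAAAAAAAAAAAAAAAAAAAAAAAAAAAAAAAAAAAAAAAAAAAAAAAAAAAAAAAAAAAAAAAAAAAAAAAAAAAAAAAAAAAAAAAAAAAAAAAAAAAAAAAAAAAAAAAAAAAAAAAAAAAAAAAAAAAAAAAAAAAAAAAAAAAAAAAAAAAAAAAAAAAAAAAAAAAAAAAAAAAAAAAAAAAAAAAAAAAAAAAAAAAAAAAAAAAAAAAAAAAAAAAAAAAAAAAAAAAAAAAAAAAAAAAAAAAAAAAAAAAAAAAAAABgAAAAAAAAAAAAAADgAAAAAAAAAAAAAAHwAAAAAAAAAAAAAAf4AAAAAAAAAAAAAA/4AAAAAAAAAAAAAA/4AAAAAAAAAAAAAB/4AAAAAAAAAAAAAB/4AAAAAAAAAAAAAD/4AAAAAAAAAAAAAH/4AAAAAAAAAAAAAP/4AAAAAAAAAAAAAP/8AAAAAAAAAAAAAf//AAAAAAAAAAAAA///wAAAAAAAAAAAB///8AAAAAAAAAAAA////gAAAAAAAAAAAf///gAAAAAAAAAAAP///AAAAAAAAAAAAP///AAAAAAAAAAAAP//+AAAAAAAAAAAAP//+AAAAAAAAAAAAP//+AAAAAAAAAAAAf//+AAAAAAAAAAAP///+AAAAAAAAAAAf///+AAAAAAAAAAA////8AAAAAAAAAAD////8AAAAAAAAAAP////8AAAAAAAAAAf////4AAAAAAAAAAf////4AAAAAAAAAA/////wAAAAAAAAAA/////gAAAAAAAAAA/////AAAAAAAAAAB////+AAAAAAAAAAD////8AAAAAAAAAAD////8AAAAAAAAAAH////4AAAAAAAAAAP////4AAAAAAAAAAP////4AAAAAAAAAAf////wAAAAAAAAAA////+AAAAAAAAAAA///w4AAAAAAAAAAAD//AAAAAAAAAAAAAAQAAAAAAAAAAAAAAAAAAAAAAAAAAAAAAAAAAAAAAAAAAAAAAAAAAAAAAAAAAAAAAAAAAAAAAAAAAAAAAAAAAAAAAAAAAAAAAAAAAAAAAAAAAAAAAAAAAAAAAAAAAAAAAAAAAAAAAAAAAAAAAAAAAAAAAAAAAAAAAAAAAAAAAAAAAAAAAAAAAAAAAAAAAAAAAAAAAAAAAAAAAAAAAAAAAAAAAAAAAAAAAAAAAAAAAAAAAAAAAAAAAAAAAAAAAAAAAAAAAAAAAAAAAAAAAAAAAAAAAAAAAAAAAAAAAAAAAAAAAAAAAAAAAAAAAAAAAAAAAAAAAAAAAAAAAAAAAAAAAAAAAAAAAAAAAAAAAAAAAAAAAAAAAAAAAAAAAAAAAAAAAAAAAAAAAAAAAAAAAAAAAAAAAAAAAAAAAAAAAAAAAAAAAAAAAAAAAAAAAAAAAAAAAAAAAAAAAAA="/>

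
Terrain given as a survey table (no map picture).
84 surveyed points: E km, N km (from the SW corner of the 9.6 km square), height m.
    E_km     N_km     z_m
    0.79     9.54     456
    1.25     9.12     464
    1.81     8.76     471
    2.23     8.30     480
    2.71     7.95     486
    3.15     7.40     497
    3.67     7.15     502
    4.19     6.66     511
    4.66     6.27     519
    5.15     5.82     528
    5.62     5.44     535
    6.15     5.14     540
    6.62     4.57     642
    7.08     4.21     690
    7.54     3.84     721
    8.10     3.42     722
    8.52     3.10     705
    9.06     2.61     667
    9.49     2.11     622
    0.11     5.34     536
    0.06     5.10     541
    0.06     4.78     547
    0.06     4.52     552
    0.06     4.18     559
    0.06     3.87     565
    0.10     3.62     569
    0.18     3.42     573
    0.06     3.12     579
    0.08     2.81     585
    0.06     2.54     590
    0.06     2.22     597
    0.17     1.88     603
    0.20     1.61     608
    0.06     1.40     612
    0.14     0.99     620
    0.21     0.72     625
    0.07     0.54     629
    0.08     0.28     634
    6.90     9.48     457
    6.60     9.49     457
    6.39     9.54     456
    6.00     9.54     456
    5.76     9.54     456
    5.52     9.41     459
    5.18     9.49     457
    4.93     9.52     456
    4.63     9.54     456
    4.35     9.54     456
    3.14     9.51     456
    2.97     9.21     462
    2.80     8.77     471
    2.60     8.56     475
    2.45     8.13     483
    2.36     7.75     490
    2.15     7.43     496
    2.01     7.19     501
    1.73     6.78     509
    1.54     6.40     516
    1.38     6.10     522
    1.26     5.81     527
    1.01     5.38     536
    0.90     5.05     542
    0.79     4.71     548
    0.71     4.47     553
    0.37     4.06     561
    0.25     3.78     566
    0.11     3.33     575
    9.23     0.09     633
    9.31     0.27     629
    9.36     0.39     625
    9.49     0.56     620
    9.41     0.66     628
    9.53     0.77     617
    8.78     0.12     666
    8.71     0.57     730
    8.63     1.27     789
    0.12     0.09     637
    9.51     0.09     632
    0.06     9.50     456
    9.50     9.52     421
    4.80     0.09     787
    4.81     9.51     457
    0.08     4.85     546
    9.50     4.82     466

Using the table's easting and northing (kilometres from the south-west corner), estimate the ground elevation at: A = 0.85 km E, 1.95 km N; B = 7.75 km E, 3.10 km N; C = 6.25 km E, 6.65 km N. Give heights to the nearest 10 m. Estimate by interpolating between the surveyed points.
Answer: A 600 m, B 820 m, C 510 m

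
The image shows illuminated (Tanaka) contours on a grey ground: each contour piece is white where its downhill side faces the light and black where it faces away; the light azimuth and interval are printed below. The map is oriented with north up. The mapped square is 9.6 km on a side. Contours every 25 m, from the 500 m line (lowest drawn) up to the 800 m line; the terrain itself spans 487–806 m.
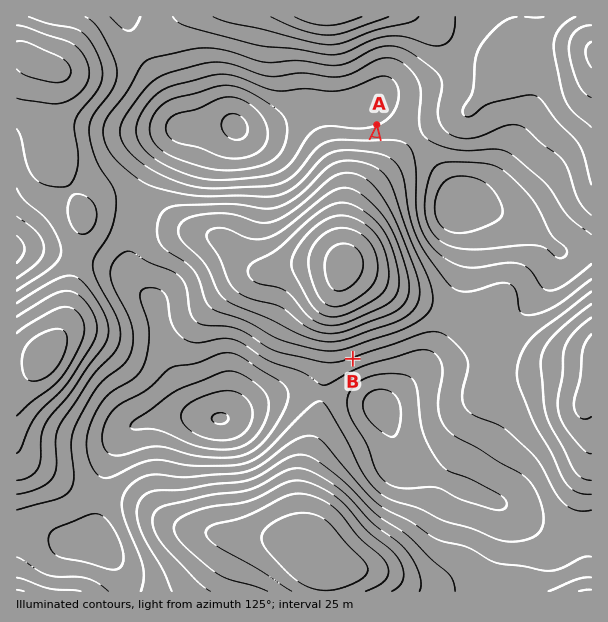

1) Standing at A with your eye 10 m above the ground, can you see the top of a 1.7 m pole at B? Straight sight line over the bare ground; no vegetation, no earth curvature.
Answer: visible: true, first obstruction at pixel None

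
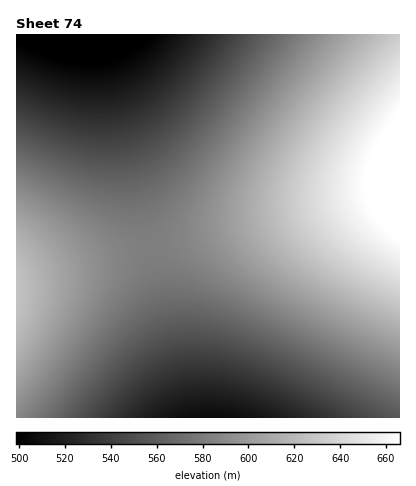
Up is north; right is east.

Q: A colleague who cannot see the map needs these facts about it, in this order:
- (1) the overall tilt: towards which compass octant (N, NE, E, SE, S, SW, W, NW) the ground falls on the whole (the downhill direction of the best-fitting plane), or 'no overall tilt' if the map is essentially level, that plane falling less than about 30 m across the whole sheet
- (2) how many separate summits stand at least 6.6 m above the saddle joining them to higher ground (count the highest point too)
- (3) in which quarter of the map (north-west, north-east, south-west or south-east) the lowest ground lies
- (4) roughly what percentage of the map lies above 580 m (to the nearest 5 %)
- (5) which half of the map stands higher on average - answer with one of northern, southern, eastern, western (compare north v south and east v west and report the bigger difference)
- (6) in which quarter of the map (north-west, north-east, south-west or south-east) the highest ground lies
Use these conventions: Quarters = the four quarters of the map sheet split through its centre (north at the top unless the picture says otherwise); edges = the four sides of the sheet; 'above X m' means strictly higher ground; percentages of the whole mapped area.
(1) On the whole the ground falls towards the west.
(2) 2 summits rise at least 6.6 m above their surroundings.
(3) Look to the north-west quarter for the lowest ground.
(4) About 50 % of the map lies above 580 m.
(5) On average the eastern half of the map is the higher ground.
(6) The highest ground is in the north-east quarter.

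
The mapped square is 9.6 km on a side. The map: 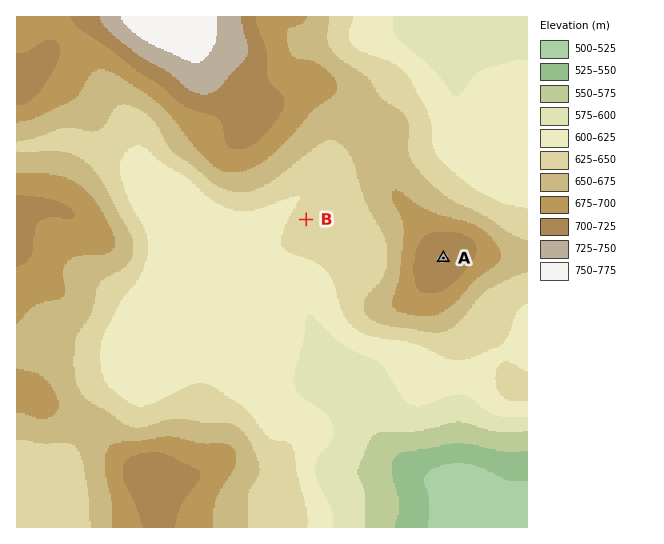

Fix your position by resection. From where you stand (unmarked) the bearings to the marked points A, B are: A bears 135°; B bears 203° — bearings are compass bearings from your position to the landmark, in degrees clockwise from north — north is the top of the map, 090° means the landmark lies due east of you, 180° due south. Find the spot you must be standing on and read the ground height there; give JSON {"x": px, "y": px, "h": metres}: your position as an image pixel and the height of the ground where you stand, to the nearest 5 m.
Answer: {"x": 335, "y": 150, "h": 645}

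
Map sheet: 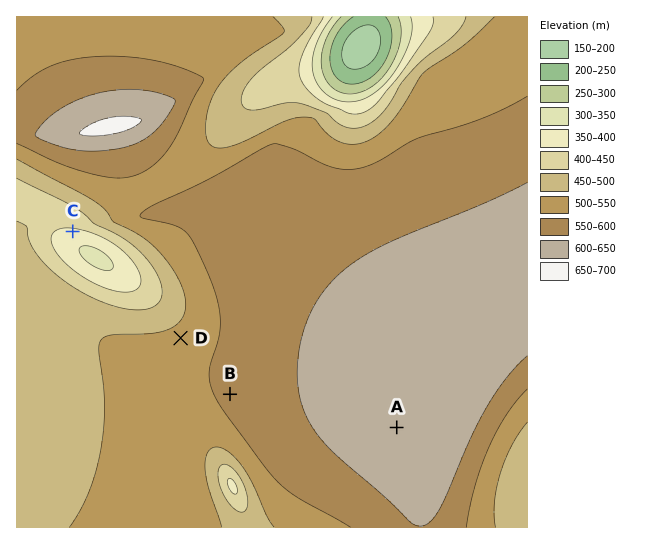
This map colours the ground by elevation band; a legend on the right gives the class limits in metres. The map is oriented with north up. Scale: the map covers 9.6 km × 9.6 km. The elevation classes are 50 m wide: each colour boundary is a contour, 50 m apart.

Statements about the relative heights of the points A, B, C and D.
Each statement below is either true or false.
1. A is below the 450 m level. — false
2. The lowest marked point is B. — false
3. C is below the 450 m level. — true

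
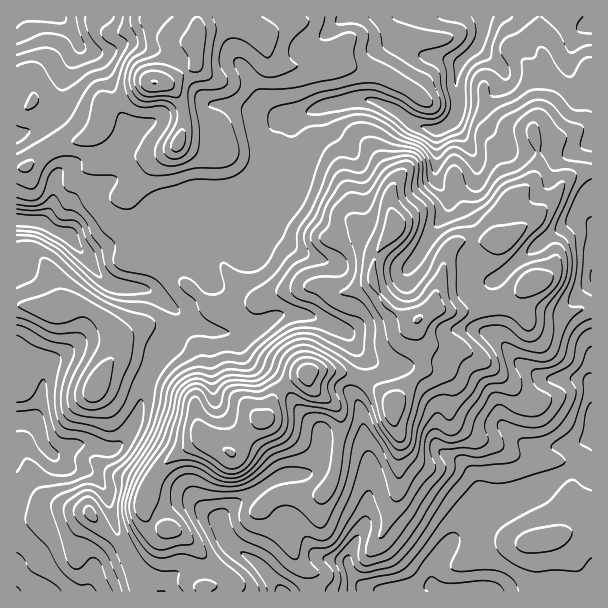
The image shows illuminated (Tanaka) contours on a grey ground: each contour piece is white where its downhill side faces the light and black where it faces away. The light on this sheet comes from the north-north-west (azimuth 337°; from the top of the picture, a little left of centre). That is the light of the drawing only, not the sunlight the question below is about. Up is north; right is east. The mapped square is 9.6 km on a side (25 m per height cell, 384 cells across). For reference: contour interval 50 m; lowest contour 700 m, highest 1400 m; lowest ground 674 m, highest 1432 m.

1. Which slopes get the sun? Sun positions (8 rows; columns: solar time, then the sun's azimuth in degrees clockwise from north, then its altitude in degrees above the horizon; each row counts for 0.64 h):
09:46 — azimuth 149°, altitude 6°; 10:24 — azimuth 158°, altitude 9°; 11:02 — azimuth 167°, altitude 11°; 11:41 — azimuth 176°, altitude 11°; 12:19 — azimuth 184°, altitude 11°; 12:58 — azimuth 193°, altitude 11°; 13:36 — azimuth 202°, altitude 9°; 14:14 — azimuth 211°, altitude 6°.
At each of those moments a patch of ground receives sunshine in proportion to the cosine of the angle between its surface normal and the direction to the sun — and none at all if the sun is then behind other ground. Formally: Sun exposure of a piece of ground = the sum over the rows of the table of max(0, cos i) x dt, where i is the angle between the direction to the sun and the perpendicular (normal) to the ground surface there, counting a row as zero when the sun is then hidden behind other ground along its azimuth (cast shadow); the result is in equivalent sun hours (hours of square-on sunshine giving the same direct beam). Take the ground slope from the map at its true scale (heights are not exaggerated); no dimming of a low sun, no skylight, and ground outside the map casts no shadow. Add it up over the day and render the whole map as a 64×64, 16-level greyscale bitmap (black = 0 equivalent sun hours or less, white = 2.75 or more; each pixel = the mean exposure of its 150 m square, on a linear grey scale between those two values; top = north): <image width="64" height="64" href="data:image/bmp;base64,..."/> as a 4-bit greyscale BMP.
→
<image width="64" height="64" href="data:image/bmp;base64,Qk12CAAAAAAAAHYAAAAoAAAAQAAAAEAAAAABAAQAAAAAAAAIAAATCwAAEwsAABAAAAAAAAAAAAAAABEREQAiIiIAMzMzAERERABVVVUAZmZmAHd3dwCIiIgAmZmZAKqqqgC7u7sAzMzMAN3d3QDu7u4A////AHdmZ4d3d3iauXVVZmUyWrl3d1RXeIhkRVRFaHZlVmZmiIiJqHZ3ZEZ1MQEjIRFsy5iGR87dy5d5q7u6mHZmd2Zmd4mpdndUaIdURDEAFJqpUhEo7+7Kh2V5qqqpmHiHZmZmd3eIh1WbupqVEAA4mZYxJFad3LqZdDRneJmZmYdmd3ZmVpqFWL3dy3IAFZqZhmrcpki7qqmFM0VmeIiId3d3dmZoq3R6uqzHIRJquql2rdy4NImamZhUREVERVZmZ2ZmZnrKRJuWaGIRJYqqlkaamapSR4mZmHVEQyESI0RVVmZnm7UlmnQxERI1eahkR4h3moVHiZmIhlQzIQARI0REVmZ3UhaIdBABNWVVd1Vnd3eJl2eJiZh3VUMyEREiMzRFQiEAFFZ2MSNoqFIld3d4mIiHZ5mJmHdlVUQyIiMzMzIQAAASI2dURYrOtiJGdlaJh3ZnmYmZh2ZmVUQzMzIyEAAAACMhRmZnnP/+kxEhEUh2dlZ4iaqYdmZmZUQzMjMQAAABNCEWmaq+///qUiERFXZmZ3eJqql3d3d2ZUQzMxAAAAEQEAKc3e7//+24d2Q0Zmd4iJh3d5qpmYh2VUQyAAAAEAAAADrv/8qrzMy6hkRWZnmqhSJIzcuodmVUM0IRIREAAAAAA5zbhUac7sqGRFZnisyENr3cunVEMyEBMhRmQzQxAAESR4UxJJ3+uGVEZnisynaN/rh1RGiHZTEAJYq7qoUhESNFMQAlndyWVVZ3ecyGabzKdDJIvMupdQE2i8y5dTIRIjIQADV5mGZniYd5unZ5qYdlRIu7uphlh2Z5vMl1QyISMgABNDNERq3thniId3iHd4iIq6qpmGa6hmeby3ZDIiMzEAFDABNJ//pViWVnd4eJmZmph3iId5h1RWiphUMyMyEQAiAAA33+ciaoQSR5qZqpiqhjNFd3d2VDM1dlQzIhAAAAAAADncdDWaUQAmrLmZmsp0EAEkZVZTIhJFVUMhAAAAAAAAF6mJqpUQABWKqHetyFMyIjRkVVMhESRmUyEAAAAAAAATM1ZkIAEBJFVmaLyEI3vLqYRWZCERE1VEIQAAAAAAABEAAAAAJGZlVFZ5hjNZ3tuYdFeXUyETRUQyEAAAAAAAAAAAAAFGd3d2ZnYhFJzLmGZ2ebuWQzREREMhAAAAAAAAAAAAAlV4mXUzIQAnrLh3Znmry6hmVDNFRDEAAAAAAAAAAAATRWeZdCAAElirp2eJnd3MuYdjESMzIREAAAAAAAAAAkRWVWiZmGZ5qqmGVZvN3LqphzEAEREBIhAAAAAAAAA2d4mFM3vbqqu7lkVUash1RFZTAAAAACQzIREQAAAAFGh4mWEAFEMjRXh2Z3U0UQAAEhAAAAACVUMRERERIjNFZniWEAABIRIzNHmsuVEAAAEAAAAAADZlQiIhERI0VmUzWJQAAAE0MzMiWKzMgwIiIgAAAAJGdlMzMzIQABIiIQAlYxAAADRERDETRXmGMjMyAAACd3ZlQyNEMhEQAQAAACM0IAABNEVXcwAAJWZTRCEAABVVVVRDM0QyIiEQAAAkVDZTEAEkRWiXIAADVVVDAAAAMzREREM0MyMzMhABWJhkN6lRASVmeatxAAE0UhAAAANlREREREQzMzMyIUiql1MlvKUQA2ZnirYAACRgAAAAJnZlVERERDMzNDMiRENFQyN7uDAAESIje6MAFFAAABJXZlVURERERENEMzIRAUVDIkV3UQAAAQAVq2ISQgADiZhmZlREREREREMzMhATRDIjISRSAAABIQE2l0NLqWZ5l3d2VUREREREM0MzIRIRISMgATIAAAAlQhJ5dV7tp4dlVWZmVVVERURERDMiEQEQEiEAAAAAABNUIDeGWqmHiGVERXiHZVVVVUREQzIhEAARIzAAAQAAABNBBIh6l3ZndmVEaKqYd3eHVERDMyIQAAEDUwATEAAAADMRWImHh0V3h2ZorMuqu6l1REMzIhAAAABFEBIQAAAAARATYkerhVZnd2eL7su7uXVEQzMiAAAQAAIgAAAAEAABEAAAA4u6l1VVRGndl2d3VERDMzIAABAAAAAAAAEQABMxAAAAJXmqhkMzI2l1RENEMzMzMhAREAAAAAAAIhETVEVCAQABEkeXVDMRE1RDMzMzMiMhEjEAAAAAAAEhIkZUM1VGQhERI1ZlQyERREMjNDMhEQEREAAAAAAAARE0QzMhEkmGQiIzRWd2QyIzISNERDIQAAAAAAAAEQAAEREQEhAAFXhjIjRFabuXdTMhJFVWd2MAAAAAAANmIAEQAAAAAQADRVMyIzNZ3//WRWeIdmeJmXUgAAAAIzMQAjEAAAABESRDMiIRAVjP/8Zpu6l3iIiKu7lSEjQyERADMgAAAAEjRUMiERAANnd2Rqy4ZVirmIiamamIdCESIRIiEAAAESNjIiIQAAAjEAADmmMiWKqYeIiHd3UxAAEiEAABIgEREkABIiAAABEAAAJWUyRoh2VFZ3ZTEAAAABIgABNCIiIREAASIAAAEAAAJGVVVoh2VCIjVUIAABEjRUEARTNEMxAAAAERE1ZBAAJGZlZ4mYdlQhAUVUIiRWd4YwEyI0MyEAAAAAJYh2QyIzM0Z4mXZWd2MAFFVDNDMzRkERESIiIgAQAAA3YyNVQyIiNFZ2MiRnhzAAESIRAAABIiEAEREiERAAAUUgEkRCIiIiIiIhEjNFUgABIiIRAAASIREiIzRV"/>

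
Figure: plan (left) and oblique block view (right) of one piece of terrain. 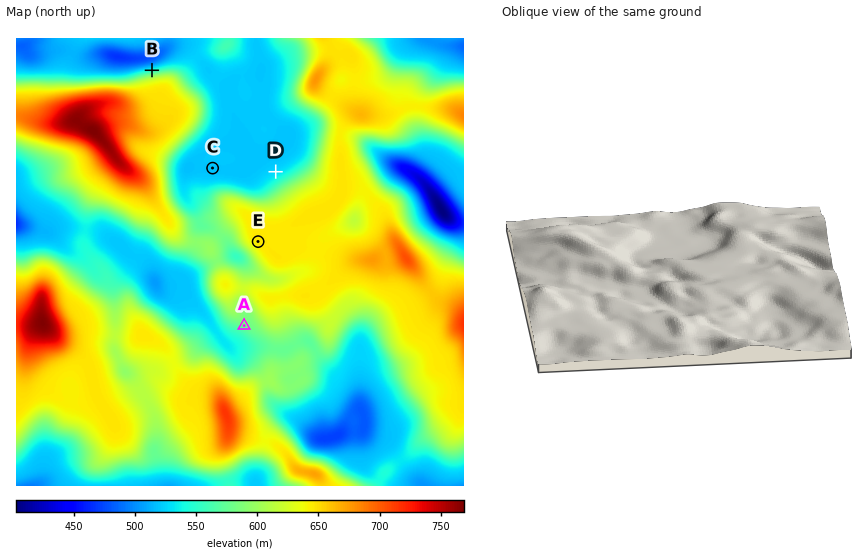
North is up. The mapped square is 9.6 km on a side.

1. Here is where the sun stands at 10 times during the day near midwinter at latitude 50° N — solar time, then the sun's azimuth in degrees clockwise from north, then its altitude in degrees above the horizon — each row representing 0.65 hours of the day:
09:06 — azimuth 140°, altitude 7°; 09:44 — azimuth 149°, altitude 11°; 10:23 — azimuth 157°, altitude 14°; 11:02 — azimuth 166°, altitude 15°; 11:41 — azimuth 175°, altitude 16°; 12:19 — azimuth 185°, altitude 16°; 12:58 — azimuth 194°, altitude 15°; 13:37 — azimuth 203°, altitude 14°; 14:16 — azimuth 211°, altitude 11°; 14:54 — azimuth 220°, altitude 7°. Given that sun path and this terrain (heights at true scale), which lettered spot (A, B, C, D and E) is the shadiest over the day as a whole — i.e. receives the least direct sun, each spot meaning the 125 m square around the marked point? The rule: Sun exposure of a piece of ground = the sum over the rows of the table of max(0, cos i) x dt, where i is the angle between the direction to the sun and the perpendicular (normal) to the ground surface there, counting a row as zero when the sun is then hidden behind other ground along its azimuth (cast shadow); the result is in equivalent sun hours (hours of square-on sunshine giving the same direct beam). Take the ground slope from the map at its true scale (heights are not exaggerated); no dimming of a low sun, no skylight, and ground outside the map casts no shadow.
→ B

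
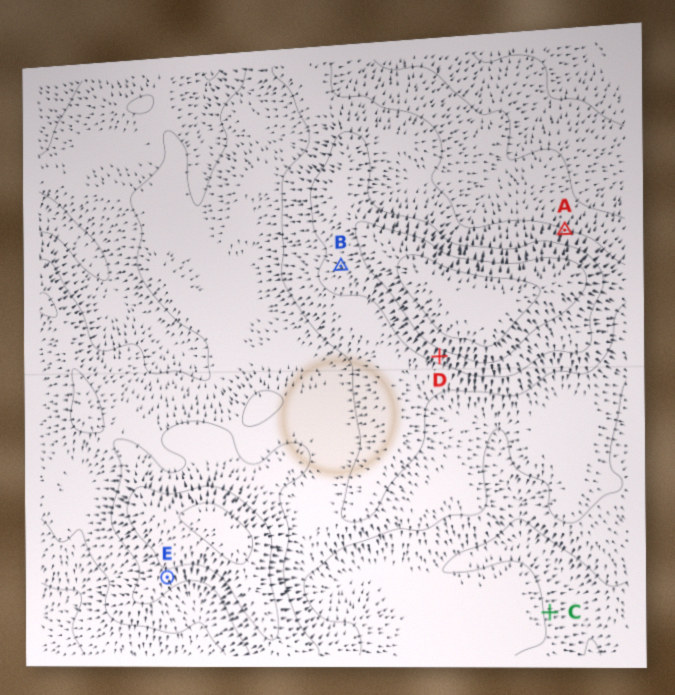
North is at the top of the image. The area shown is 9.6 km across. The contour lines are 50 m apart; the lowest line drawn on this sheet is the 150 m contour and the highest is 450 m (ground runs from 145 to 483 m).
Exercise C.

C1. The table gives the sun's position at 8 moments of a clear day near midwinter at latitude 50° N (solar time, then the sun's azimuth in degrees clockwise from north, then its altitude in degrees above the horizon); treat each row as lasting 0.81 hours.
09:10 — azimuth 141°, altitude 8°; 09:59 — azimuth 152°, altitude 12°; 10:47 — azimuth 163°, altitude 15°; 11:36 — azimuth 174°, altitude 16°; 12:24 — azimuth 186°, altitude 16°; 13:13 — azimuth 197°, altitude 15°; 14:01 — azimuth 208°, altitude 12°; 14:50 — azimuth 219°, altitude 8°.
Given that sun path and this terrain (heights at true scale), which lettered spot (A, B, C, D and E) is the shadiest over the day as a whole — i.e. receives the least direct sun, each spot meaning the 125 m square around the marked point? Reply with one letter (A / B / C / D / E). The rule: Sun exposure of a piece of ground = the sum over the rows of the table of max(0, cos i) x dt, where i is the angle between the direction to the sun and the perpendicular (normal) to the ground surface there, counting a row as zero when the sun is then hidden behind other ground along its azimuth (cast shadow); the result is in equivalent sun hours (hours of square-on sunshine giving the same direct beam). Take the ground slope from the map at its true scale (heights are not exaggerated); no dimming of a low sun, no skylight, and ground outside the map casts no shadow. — A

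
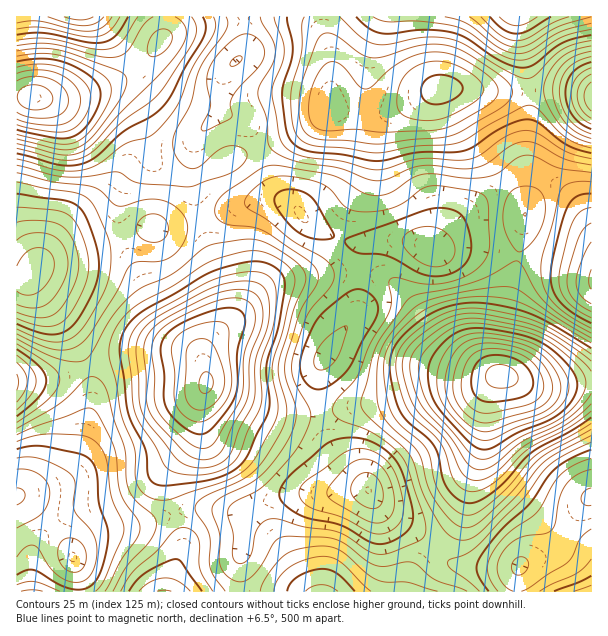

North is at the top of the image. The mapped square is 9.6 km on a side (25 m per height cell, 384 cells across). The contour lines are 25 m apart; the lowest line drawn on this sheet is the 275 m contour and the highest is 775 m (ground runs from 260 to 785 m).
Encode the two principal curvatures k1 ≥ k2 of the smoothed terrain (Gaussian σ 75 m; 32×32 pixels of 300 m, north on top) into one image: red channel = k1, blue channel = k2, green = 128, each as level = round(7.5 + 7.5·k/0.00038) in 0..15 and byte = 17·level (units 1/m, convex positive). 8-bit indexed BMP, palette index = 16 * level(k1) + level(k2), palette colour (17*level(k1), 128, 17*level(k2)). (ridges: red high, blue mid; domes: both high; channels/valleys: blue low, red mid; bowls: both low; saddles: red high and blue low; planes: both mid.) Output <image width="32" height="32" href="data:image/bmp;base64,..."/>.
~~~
<image width="32" height="32" href="data:image/bmp;base64,Qk02CAAAAAAAADYEAAAoAAAAIAAAACAAAAABAAgAAAAAAAAEAAATCwAAEwsAAAABAAAAAAAAAIAAABGAAAAigAAAM4AAAESAAABVgAAAZoAAAHeAAACIgAAAmYAAAKqAAAC7gAAAzIAAAN2AAADugAAA/4AAAACAEQARgBEAIoARADOAEQBEgBEAVYARAGaAEQB3gBEAiIARAJmAEQCqgBEAu4ARAMyAEQDdgBEA7oARAP+AEQAAgCIAEYAiACKAIgAzgCIARIAiAFWAIgBmgCIAd4AiAIiAIgCZgCIAqoAiALuAIgDMgCIA3YAiAO6AIgD/gCIAAIAzABGAMwAigDMAM4AzAESAMwBVgDMAZoAzAHeAMwCIgDMAmYAzAKqAMwC7gDMAzIAzAN2AMwDugDMA/4AzAACARAARgEQAIoBEADOARABEgEQAVYBEAGaARAB3gEQAiIBEAJmARACqgEQAu4BEAMyARADdgEQA7oBEAP+ARAAAgFUAEYBVACKAVQAzgFUARIBVAFWAVQBmgFUAd4BVAIiAVQCZgFUAqoBVALuAVQDMgFUA3YBVAO6AVQD/gFUAAIBmABGAZgAigGYAM4BmAESAZgBVgGYAZoBmAHeAZgCIgGYAmYBmAKqAZgC7gGYAzIBmAN2AZgDugGYA/4BmAACAdwARgHcAIoB3ADOAdwBEgHcAVYB3AGaAdwB3gHcAiIB3AJmAdwCqgHcAu4B3AMyAdwDdgHcA7oB3AP+AdwAAgIgAEYCIACKAiAAzgIgARICIAFWAiABmgIgAd4CIAIiAiACZgIgAqoCIALuAiADMgIgA3YCIAO6AiAD/gIgAAICZABGAmQAigJkAM4CZAESAmQBVgJkAZoCZAHeAmQCIgJkAmYCZAKqAmQC7gJkAzICZAN2AmQDugJkA/4CZAACAqgARgKoAIoCqADOAqgBEgKoAVYCqAGaAqgB3gKoAiICqAJmAqgCqgKoAu4CqAMyAqgDdgKoA7oCqAP+AqgAAgLsAEYC7ACKAuwAzgLsARIC7AFWAuwBmgLsAd4C7AIiAuwCZgLsAqoC7ALuAuwDMgLsA3YC7AO6AuwD/gLsAAIDMABGAzAAigMwAM4DMAESAzABVgMwAZoDMAHeAzACIgMwAmYDMAKqAzAC7gMwAzIDMAN2AzADugMwA/4DMAACA3QARgN0AIoDdADOA3QBEgN0AVYDdAGaA3QB3gN0AiIDdAJmA3QCqgN0Au4DdAMyA3QDdgN0A7oDdAP+A3QAAgO4AEYDuACKA7gAzgO4ARIDuAFWA7gBmgO4Ad4DuAIiA7gCZgO4AqoDuALuA7gDMgO4A3YDuAO6A7gD/gO4AAID/ABGA/wAigP8AM4D/AESA/wBVgP8AZoD/AHeA/wCIgP8AmYD/AKqA/wC7gP8AzID/AN2A/wDugP8A/4D/ANLRQCBQlsjY1saWk7DU2NrKyaiEdJWjcaDAYSBAkIGB49IwAFK1x7bU45NBQGSmqKnauZOjx7VxoNBgIFGRYXLX1XFAgbOUlNf5yYNgg8W1uNq5kpLG06HD9HNAcpSDlajVs5SUg4GRxOjIo5Gl17Wlt6ZxYJHAsub3lnGStaSkZJS2ppWUpLPAsKBQUKLDgmGRglBAgKK15/e2hKKjg2JCc5aGg7TZ2bWgoICAoJBxYJBxMEBzp7no99emo4JSQlJzlGRihcrp5dTYyMWzg2R2lWMwMHSnuOf3+Ld0UkFCcoSVdGJ0laSz1/z76LaVlZeng1BSk4Jjw/X3tXJRUGCAk5aVg3SDk5TX99aGhpeUlKSjkpWWY0Gz9vfEopSTgKGhpJSSkra4uen3xHSWt7SyxNbUxcaklcn66NXo69i05MOkhHCBt9vZ+vvrxdTWw8DU58Sztsfn+/zZ2Pv8+fb29OS0gXCWp5fJ/P7IpYRhcISloqOoyNfa+/v7+/r39/fz8/Oykoanpsb4+LVzYTAwUWOixuvpxsj8/f38+fb3xbGw0sPExtrr6uj106WFYWBhcaHW++rW+Pr7+/vp59eBcHCDprbW+Pv7+ff466iCcXKAgJK2uMj5+LeWtriXhFBgYnWHlrS0p8j4+fv6xnJic2JQcLCzxsfFkZDAsGBAIFNldoalo4FxhLfJ+ff1w6Slg4Oj4tGjlLKgsdCwUCBBUlR1lba2lGJyo6W25/j39dXExff2k0JhkaPE5LNiQlJBQ3Sl1seWdHSjlJXIycbEtJWVxqRBMGCSpMTktoZ0Y1NidbbltFNTlLSUlsalYnCRg4KRgEBCg4WVxfa3hoOEdXOEt+aTMVK0xIOTtJJgYaSllZSFdZSlhZba+8l0coWGY3Klx6VkhMa1goCRcVFkl6enqKeVhXRjhMn755JydJODkLGmt7fGuLelhHJRUWFyg7S1hVNigoKgsrXSoXJhksTTwJGWuce11vnZtJKTgnFytMRyQmOlxbOBYZCggXOV6PjCgIK1pXKVyuji8fbZp6W4yKWFpta3hlRCcbGiuef6/LdwcaSUYXKUhICy+Pz69ujo5tfJt4Z1ZHGR1Of++vr82LOTpqaDgnVzYnO5/NvGxcbX6Nq5p5e1sMD1/P/8+vn39MWot6Sho8XEtLjpyYaElbfJ2vr5+PXg0Pb+/vz6+PXz5MfGk2BwlLW1qOnYl5SlyNrr+vr48/Dh9vu5ytrX0uHz9/imUVBQQVOV59iotLTH2tva2LWwwNT46KbHqKSgsNX6/PrWoWBAYrTm16eUk5W4ucm3ZFBwp9intNSEYICSuOv8+vfz8NLG2OjYp4Rjg6OVxcVTMFCkpZU="/>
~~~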